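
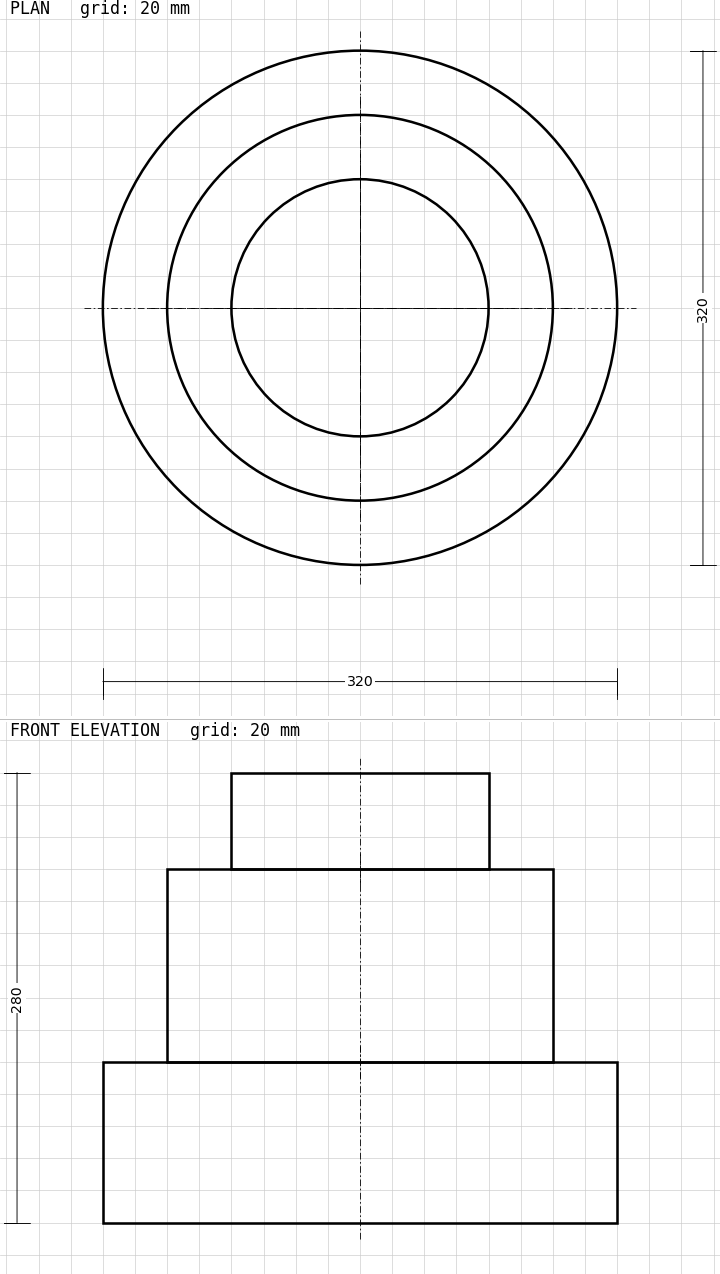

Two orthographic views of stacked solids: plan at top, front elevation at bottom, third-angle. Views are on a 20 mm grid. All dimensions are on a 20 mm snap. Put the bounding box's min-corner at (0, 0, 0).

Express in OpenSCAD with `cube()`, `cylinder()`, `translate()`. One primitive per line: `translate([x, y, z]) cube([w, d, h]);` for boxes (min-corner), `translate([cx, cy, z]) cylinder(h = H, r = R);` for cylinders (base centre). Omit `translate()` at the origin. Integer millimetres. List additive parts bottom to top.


translate([160, 160, 0]) cylinder(h = 100, r = 160);
translate([160, 160, 100]) cylinder(h = 120, r = 120);
translate([160, 160, 220]) cylinder(h = 60, r = 80);


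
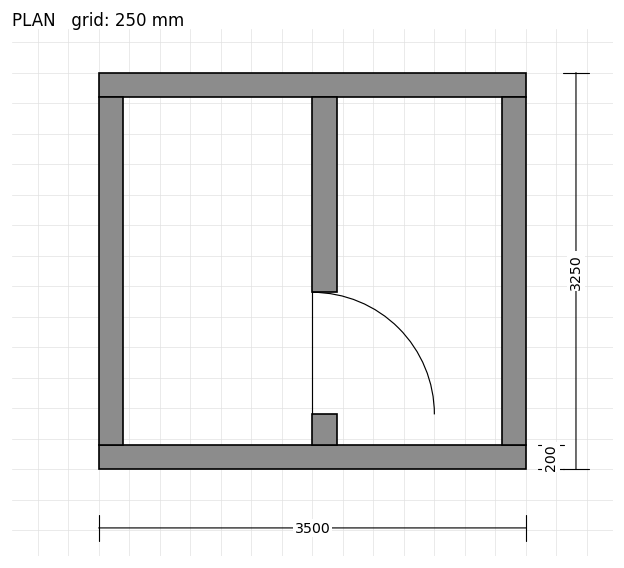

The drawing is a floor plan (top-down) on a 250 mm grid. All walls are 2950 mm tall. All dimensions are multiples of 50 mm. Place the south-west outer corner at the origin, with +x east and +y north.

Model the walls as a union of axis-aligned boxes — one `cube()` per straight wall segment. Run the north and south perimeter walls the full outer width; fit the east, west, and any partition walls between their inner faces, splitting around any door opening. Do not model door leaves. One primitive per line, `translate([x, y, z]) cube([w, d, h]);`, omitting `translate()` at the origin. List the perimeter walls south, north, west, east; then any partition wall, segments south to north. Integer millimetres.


cube([3500, 200, 2950]);
translate([0, 3050, 0]) cube([3500, 200, 2950]);
translate([0, 200, 0]) cube([200, 2850, 2950]);
translate([3300, 200, 0]) cube([200, 2850, 2950]);
translate([1750, 200, 0]) cube([200, 250, 2950]);
translate([1750, 1450, 0]) cube([200, 1600, 2950]);


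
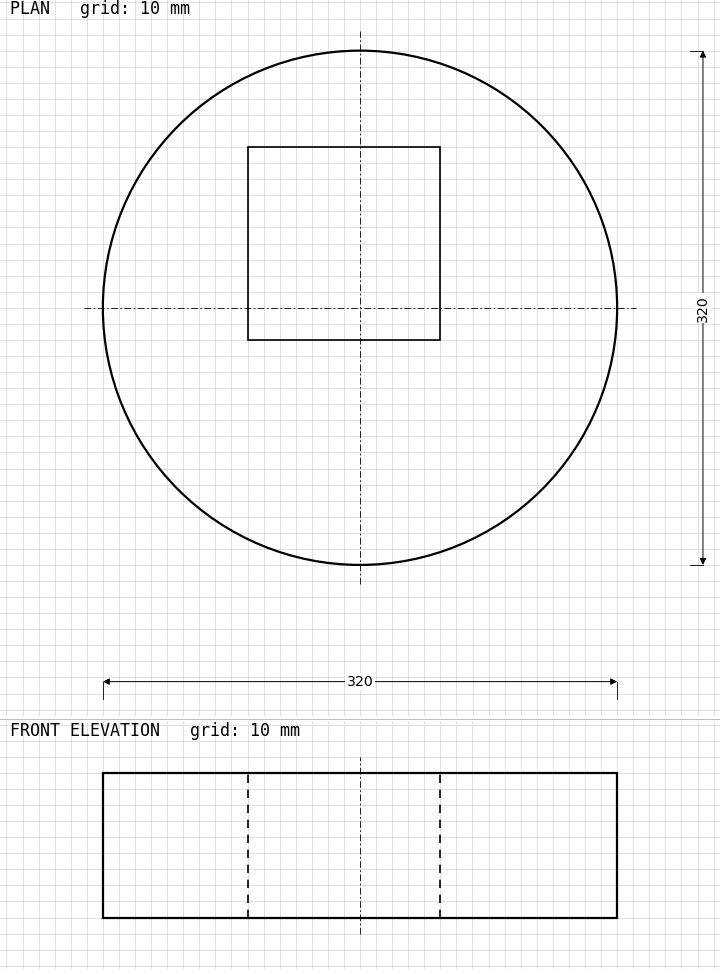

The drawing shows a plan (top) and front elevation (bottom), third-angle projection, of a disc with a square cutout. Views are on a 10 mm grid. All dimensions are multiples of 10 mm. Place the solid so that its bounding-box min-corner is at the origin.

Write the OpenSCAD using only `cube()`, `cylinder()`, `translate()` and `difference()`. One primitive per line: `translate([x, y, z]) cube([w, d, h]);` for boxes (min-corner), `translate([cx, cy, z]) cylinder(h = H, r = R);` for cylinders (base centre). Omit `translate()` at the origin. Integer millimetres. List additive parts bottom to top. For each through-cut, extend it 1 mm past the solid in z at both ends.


difference() {
  translate([160, 160, 0]) cylinder(h = 90, r = 160);
  translate([90, 140, -1]) cube([120, 120, 92]);
}


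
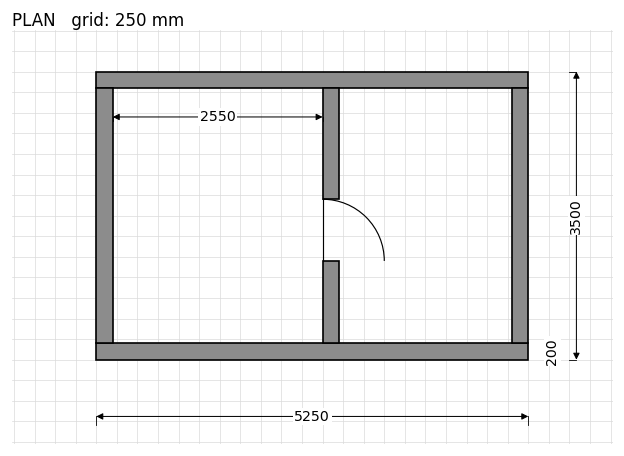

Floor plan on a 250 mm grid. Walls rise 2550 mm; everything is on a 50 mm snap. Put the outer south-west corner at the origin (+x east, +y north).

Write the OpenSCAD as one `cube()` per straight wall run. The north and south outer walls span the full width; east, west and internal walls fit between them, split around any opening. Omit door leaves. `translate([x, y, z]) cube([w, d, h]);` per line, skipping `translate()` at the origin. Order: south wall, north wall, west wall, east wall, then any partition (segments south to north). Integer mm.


cube([5250, 200, 2550]);
translate([0, 3300, 0]) cube([5250, 200, 2550]);
translate([0, 200, 0]) cube([200, 3100, 2550]);
translate([5050, 200, 0]) cube([200, 3100, 2550]);
translate([2750, 200, 0]) cube([200, 1000, 2550]);
translate([2750, 1950, 0]) cube([200, 1350, 2550]);


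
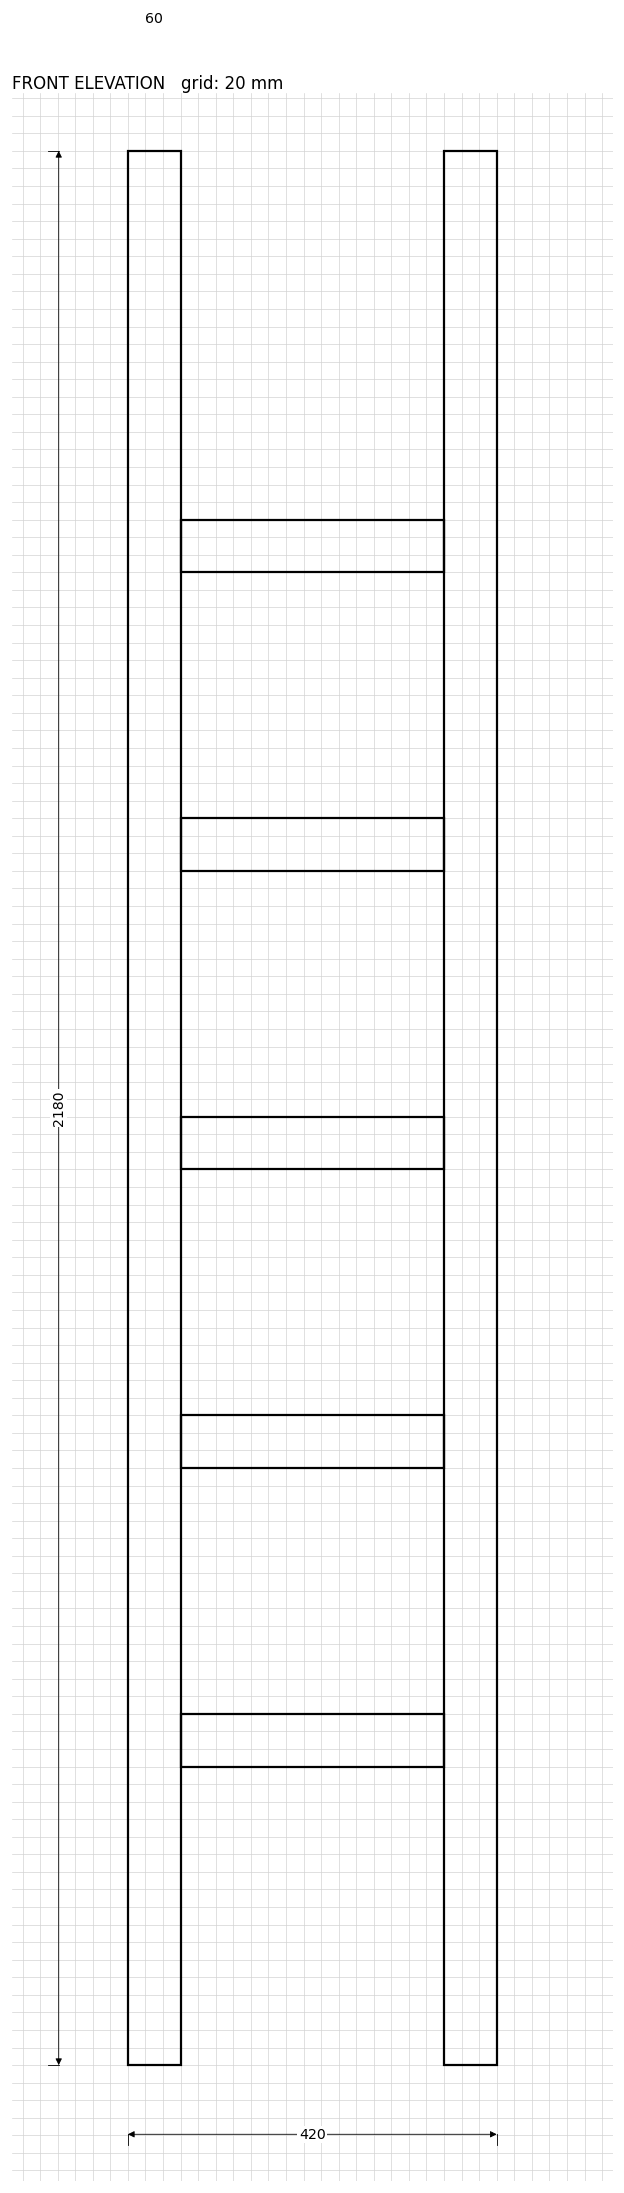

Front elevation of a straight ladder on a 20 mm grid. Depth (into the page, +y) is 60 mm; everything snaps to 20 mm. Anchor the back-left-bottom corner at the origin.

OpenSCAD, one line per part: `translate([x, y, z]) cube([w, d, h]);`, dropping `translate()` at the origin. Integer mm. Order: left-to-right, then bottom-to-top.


cube([60, 60, 2180]);
translate([60, 0, 340]) cube([300, 60, 60]);
translate([60, 0, 680]) cube([300, 60, 60]);
translate([60, 0, 1020]) cube([300, 60, 60]);
translate([60, 0, 1360]) cube([300, 60, 60]);
translate([60, 0, 1700]) cube([300, 60, 60]);
translate([360, 0, 0]) cube([60, 60, 2180]);


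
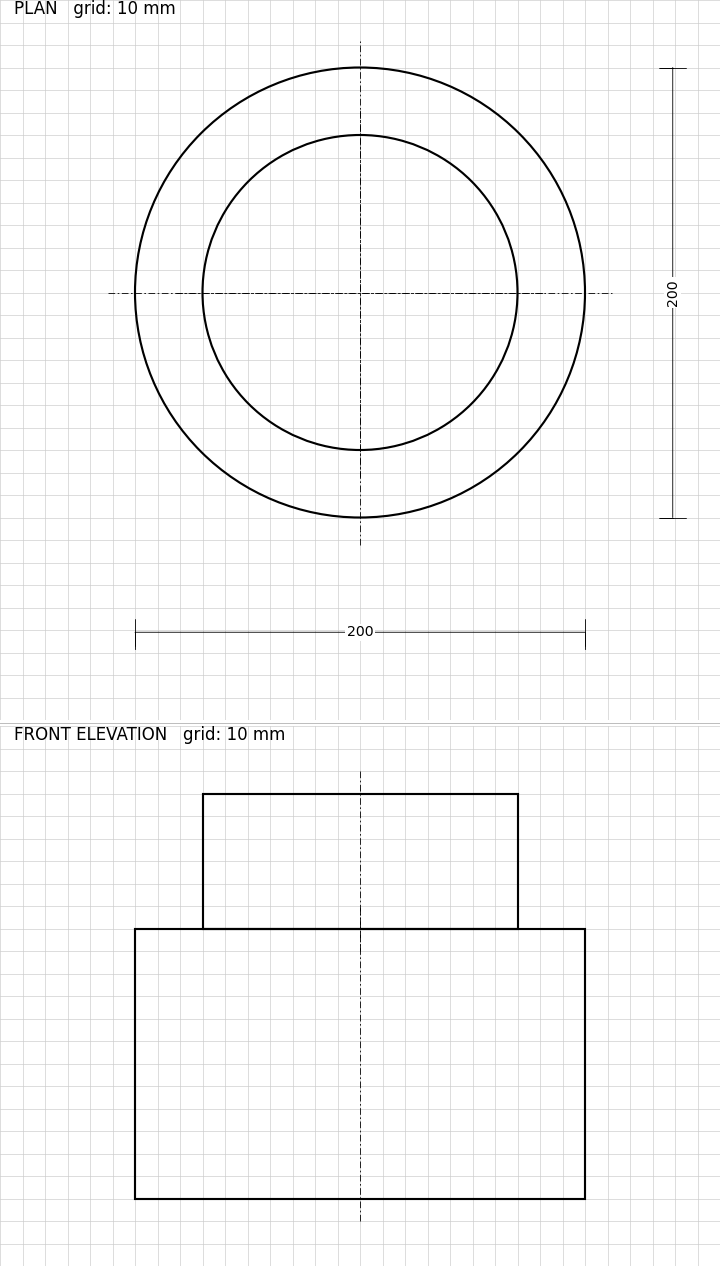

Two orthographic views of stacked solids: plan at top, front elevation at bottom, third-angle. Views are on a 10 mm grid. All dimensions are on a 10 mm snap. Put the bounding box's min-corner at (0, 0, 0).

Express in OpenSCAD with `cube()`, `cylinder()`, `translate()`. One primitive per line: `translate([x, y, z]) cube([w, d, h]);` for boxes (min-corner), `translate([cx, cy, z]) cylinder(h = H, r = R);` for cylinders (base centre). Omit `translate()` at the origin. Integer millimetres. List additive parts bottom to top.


translate([100, 100, 0]) cylinder(h = 120, r = 100);
translate([100, 100, 120]) cylinder(h = 60, r = 70);


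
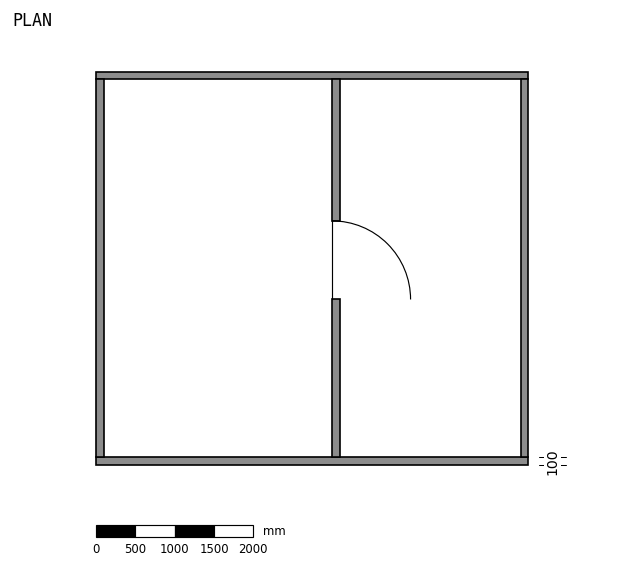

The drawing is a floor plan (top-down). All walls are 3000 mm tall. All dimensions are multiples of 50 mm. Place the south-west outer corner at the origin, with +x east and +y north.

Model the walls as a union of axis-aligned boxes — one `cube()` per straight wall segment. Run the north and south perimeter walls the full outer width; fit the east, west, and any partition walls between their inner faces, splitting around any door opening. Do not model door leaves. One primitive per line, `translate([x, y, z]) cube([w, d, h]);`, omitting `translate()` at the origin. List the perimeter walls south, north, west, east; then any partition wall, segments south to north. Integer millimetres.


cube([5500, 100, 3000]);
translate([0, 4900, 0]) cube([5500, 100, 3000]);
translate([0, 100, 0]) cube([100, 4800, 3000]);
translate([5400, 100, 0]) cube([100, 4800, 3000]);
translate([3000, 100, 0]) cube([100, 2000, 3000]);
translate([3000, 3100, 0]) cube([100, 1800, 3000]);


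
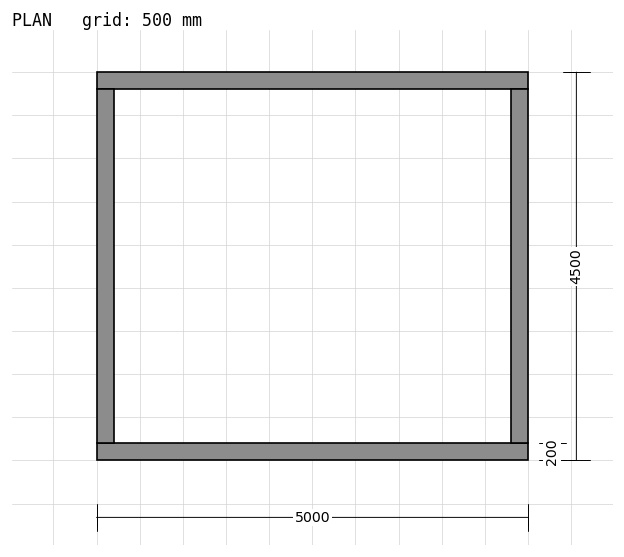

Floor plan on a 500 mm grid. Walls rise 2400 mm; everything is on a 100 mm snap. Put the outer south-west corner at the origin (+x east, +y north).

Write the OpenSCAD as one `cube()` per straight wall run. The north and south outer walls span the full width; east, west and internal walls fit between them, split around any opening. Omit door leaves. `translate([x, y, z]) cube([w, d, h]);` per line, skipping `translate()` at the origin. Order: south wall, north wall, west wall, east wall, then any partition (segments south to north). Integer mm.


cube([5000, 200, 2400]);
translate([0, 4300, 0]) cube([5000, 200, 2400]);
translate([0, 200, 0]) cube([200, 4100, 2400]);
translate([4800, 200, 0]) cube([200, 4100, 2400]);


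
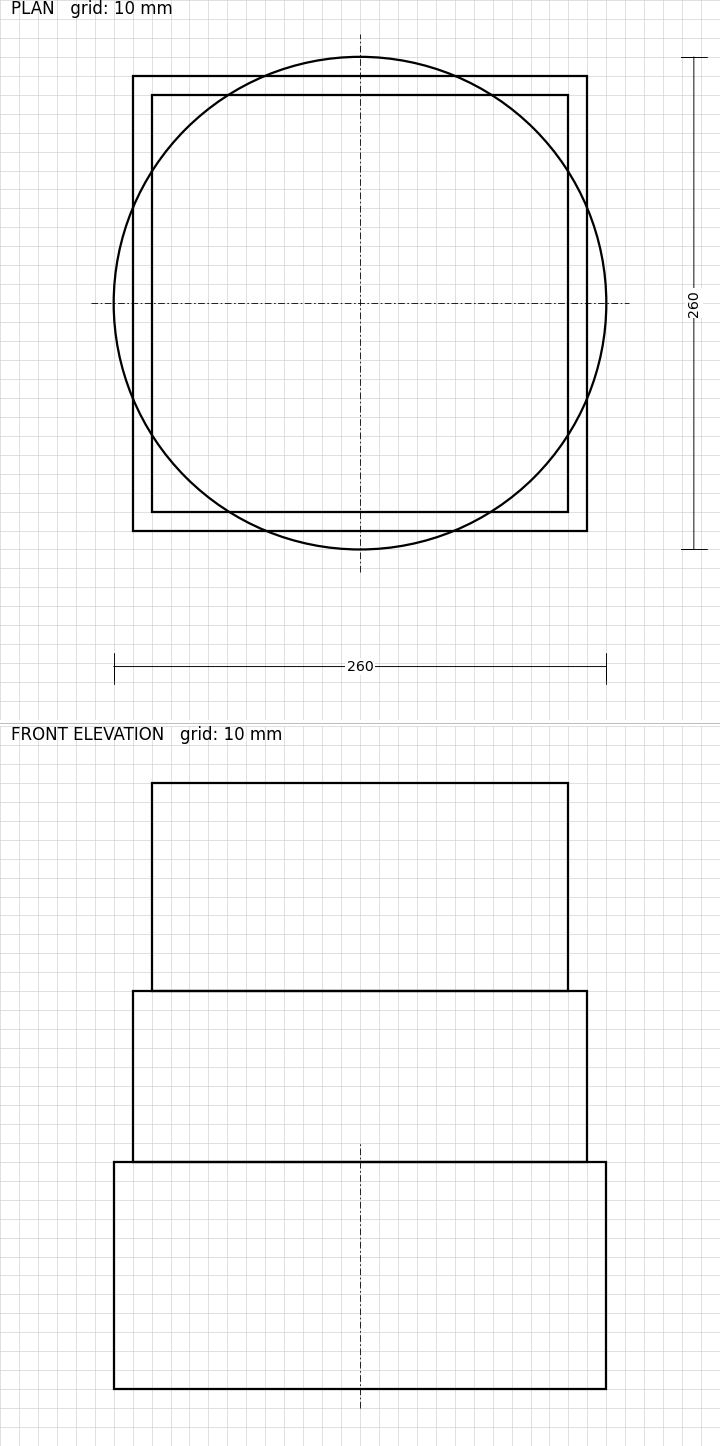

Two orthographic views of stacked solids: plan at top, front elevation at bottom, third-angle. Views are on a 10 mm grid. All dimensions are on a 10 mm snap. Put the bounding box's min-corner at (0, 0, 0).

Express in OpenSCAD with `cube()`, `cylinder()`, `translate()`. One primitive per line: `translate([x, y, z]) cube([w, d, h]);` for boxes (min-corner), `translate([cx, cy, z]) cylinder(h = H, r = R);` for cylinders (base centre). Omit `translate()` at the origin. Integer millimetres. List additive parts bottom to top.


translate([130, 130, 0]) cylinder(h = 120, r = 130);
translate([10, 10, 120]) cube([240, 240, 90]);
translate([20, 20, 210]) cube([220, 220, 110]);


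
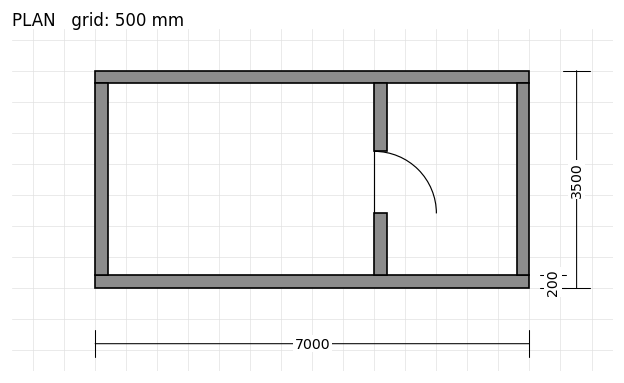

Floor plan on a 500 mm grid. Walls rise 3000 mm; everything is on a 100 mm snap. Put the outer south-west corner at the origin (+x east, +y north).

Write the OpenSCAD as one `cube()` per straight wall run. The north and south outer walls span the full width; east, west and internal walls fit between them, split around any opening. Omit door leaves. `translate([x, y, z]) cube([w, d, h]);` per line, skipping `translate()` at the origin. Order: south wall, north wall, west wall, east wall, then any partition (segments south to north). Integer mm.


cube([7000, 200, 3000]);
translate([0, 3300, 0]) cube([7000, 200, 3000]);
translate([0, 200, 0]) cube([200, 3100, 3000]);
translate([6800, 200, 0]) cube([200, 3100, 3000]);
translate([4500, 200, 0]) cube([200, 1000, 3000]);
translate([4500, 2200, 0]) cube([200, 1100, 3000]);


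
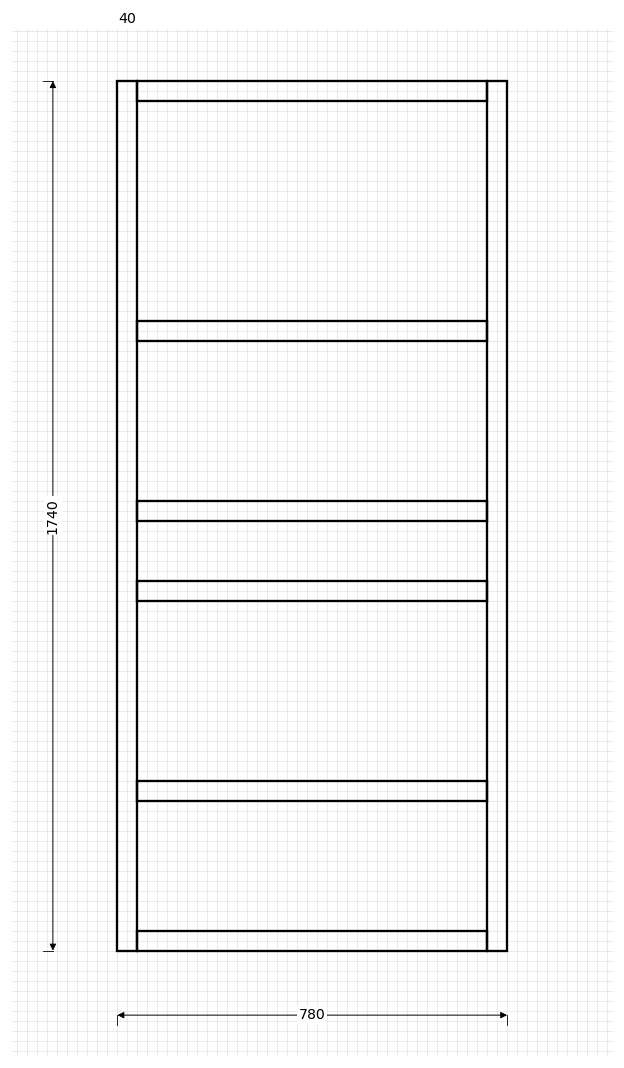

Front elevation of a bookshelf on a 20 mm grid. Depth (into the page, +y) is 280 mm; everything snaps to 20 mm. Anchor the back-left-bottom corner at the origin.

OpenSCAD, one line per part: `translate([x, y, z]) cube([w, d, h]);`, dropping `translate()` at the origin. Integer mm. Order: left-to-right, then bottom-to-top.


cube([40, 280, 1740]);
translate([40, 0, 0]) cube([700, 280, 40]);
translate([40, 0, 300]) cube([700, 280, 40]);
translate([40, 0, 700]) cube([700, 280, 40]);
translate([40, 0, 860]) cube([700, 280, 40]);
translate([40, 0, 1220]) cube([700, 280, 40]);
translate([40, 0, 1700]) cube([700, 280, 40]);
translate([740, 0, 0]) cube([40, 280, 1740]);


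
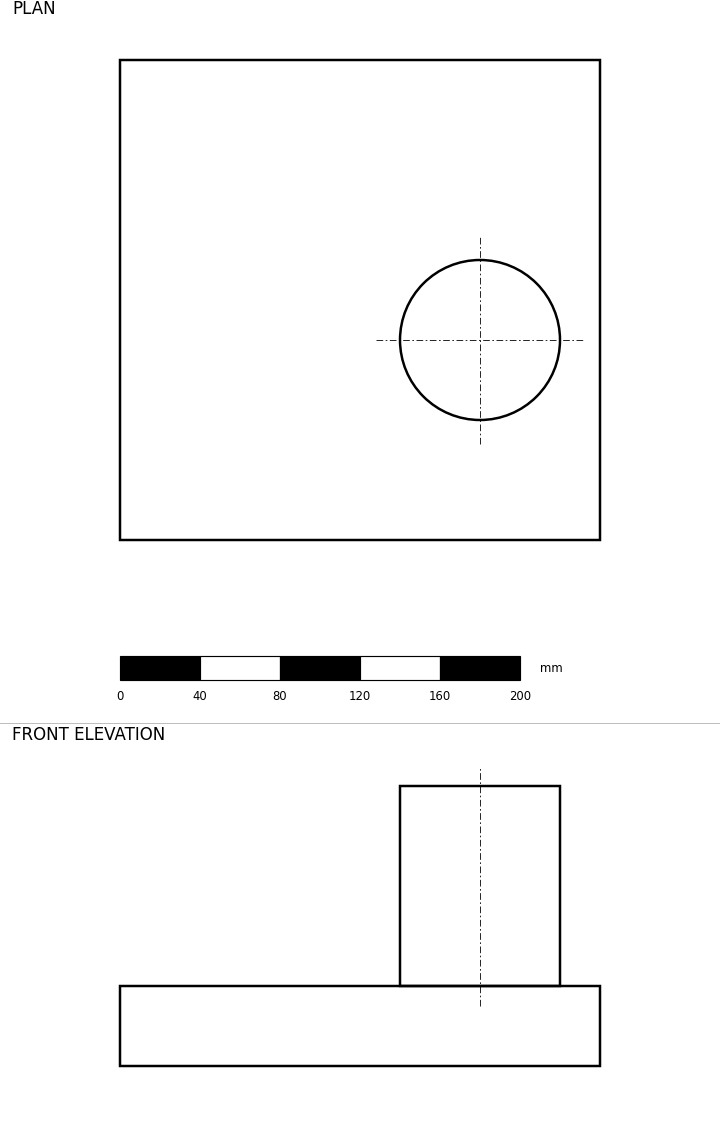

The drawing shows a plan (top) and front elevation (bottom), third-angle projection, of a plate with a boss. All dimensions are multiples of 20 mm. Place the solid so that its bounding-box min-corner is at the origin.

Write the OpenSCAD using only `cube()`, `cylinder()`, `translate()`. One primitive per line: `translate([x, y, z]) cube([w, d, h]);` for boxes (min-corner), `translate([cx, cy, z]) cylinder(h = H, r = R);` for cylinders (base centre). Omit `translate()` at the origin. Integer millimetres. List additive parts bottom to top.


cube([240, 240, 40]);
translate([180, 100, 40]) cylinder(h = 100, r = 40);


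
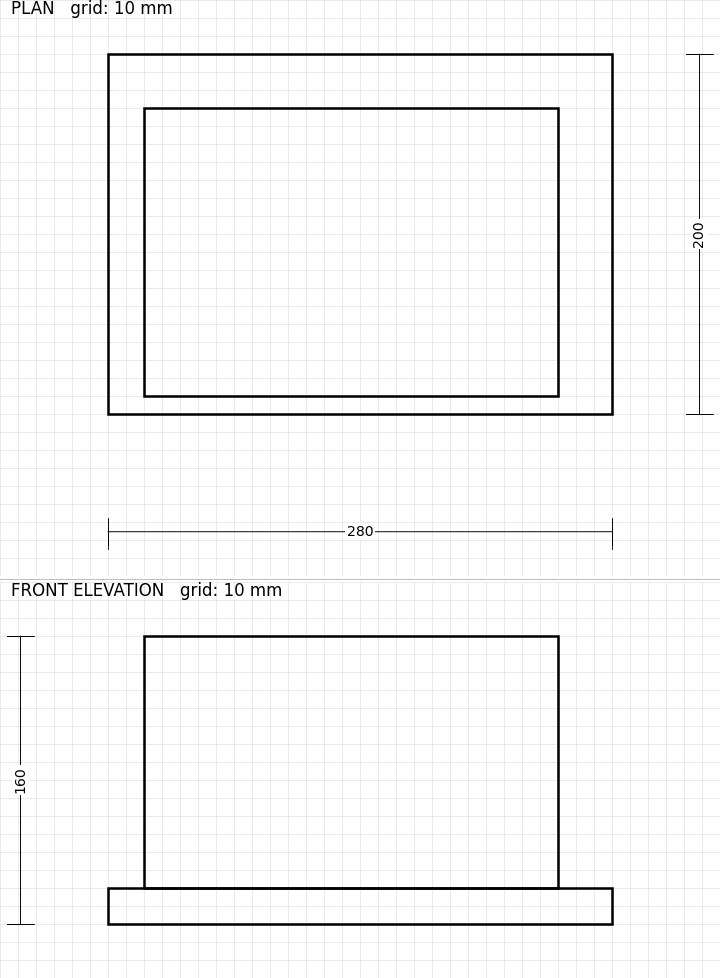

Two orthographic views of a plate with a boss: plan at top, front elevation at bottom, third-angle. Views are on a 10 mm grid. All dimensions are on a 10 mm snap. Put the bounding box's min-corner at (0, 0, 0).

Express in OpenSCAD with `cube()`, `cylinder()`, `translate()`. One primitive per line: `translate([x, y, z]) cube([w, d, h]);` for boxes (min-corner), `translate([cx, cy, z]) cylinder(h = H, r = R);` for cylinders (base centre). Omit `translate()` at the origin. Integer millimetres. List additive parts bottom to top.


cube([280, 200, 20]);
translate([20, 10, 20]) cube([230, 160, 140]);


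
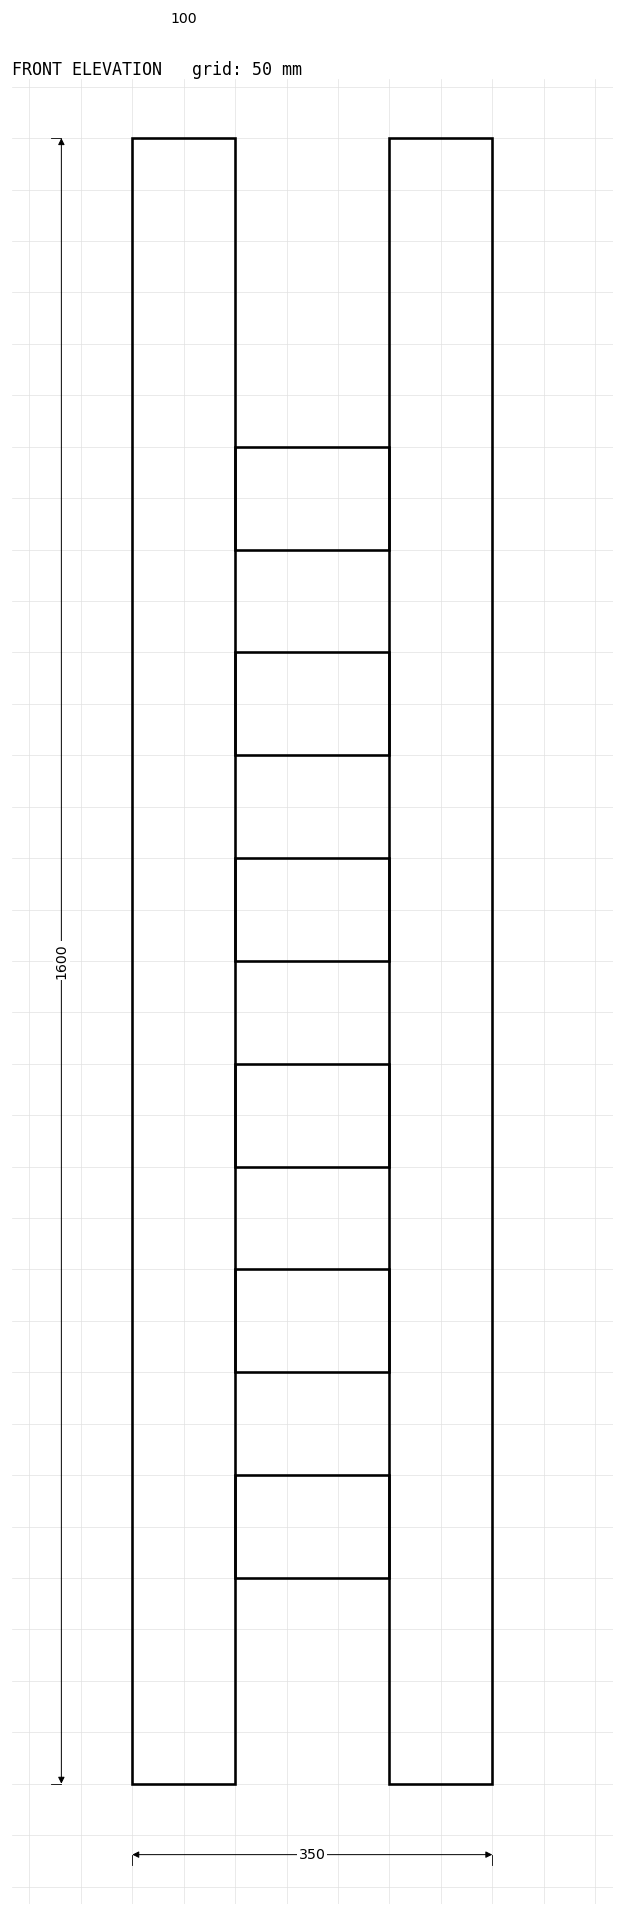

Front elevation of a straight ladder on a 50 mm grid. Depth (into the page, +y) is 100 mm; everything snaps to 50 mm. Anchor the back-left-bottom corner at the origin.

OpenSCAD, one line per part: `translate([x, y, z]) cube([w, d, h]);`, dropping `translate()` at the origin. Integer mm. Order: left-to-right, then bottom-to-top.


cube([100, 100, 1600]);
translate([100, 0, 200]) cube([150, 100, 100]);
translate([100, 0, 400]) cube([150, 100, 100]);
translate([100, 0, 600]) cube([150, 100, 100]);
translate([100, 0, 800]) cube([150, 100, 100]);
translate([100, 0, 1000]) cube([150, 100, 100]);
translate([100, 0, 1200]) cube([150, 100, 100]);
translate([250, 0, 0]) cube([100, 100, 1600]);


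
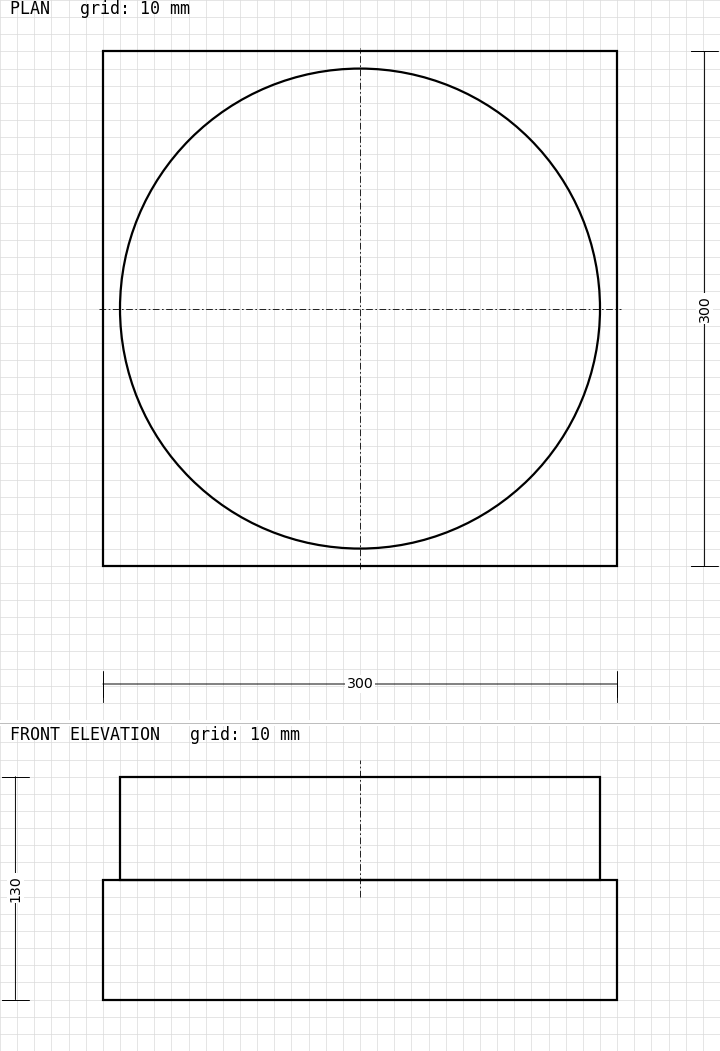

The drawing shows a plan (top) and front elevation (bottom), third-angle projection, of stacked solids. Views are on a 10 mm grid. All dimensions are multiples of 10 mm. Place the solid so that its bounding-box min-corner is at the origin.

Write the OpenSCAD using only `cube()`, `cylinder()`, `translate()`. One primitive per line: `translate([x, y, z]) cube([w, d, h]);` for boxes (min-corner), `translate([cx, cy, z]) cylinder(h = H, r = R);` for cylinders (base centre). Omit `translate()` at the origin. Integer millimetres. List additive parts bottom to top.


cube([300, 300, 70]);
translate([150, 150, 70]) cylinder(h = 60, r = 140);


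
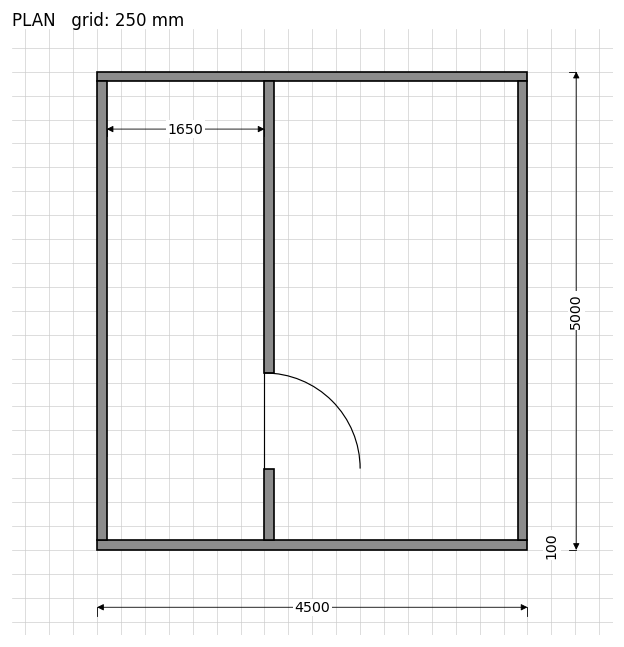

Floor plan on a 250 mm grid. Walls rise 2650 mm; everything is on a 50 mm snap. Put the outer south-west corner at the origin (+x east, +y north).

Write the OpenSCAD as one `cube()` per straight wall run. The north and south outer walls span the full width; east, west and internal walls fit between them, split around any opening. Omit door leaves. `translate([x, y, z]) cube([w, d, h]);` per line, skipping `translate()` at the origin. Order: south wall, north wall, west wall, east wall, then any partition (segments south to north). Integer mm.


cube([4500, 100, 2650]);
translate([0, 4900, 0]) cube([4500, 100, 2650]);
translate([0, 100, 0]) cube([100, 4800, 2650]);
translate([4400, 100, 0]) cube([100, 4800, 2650]);
translate([1750, 100, 0]) cube([100, 750, 2650]);
translate([1750, 1850, 0]) cube([100, 3050, 2650]);


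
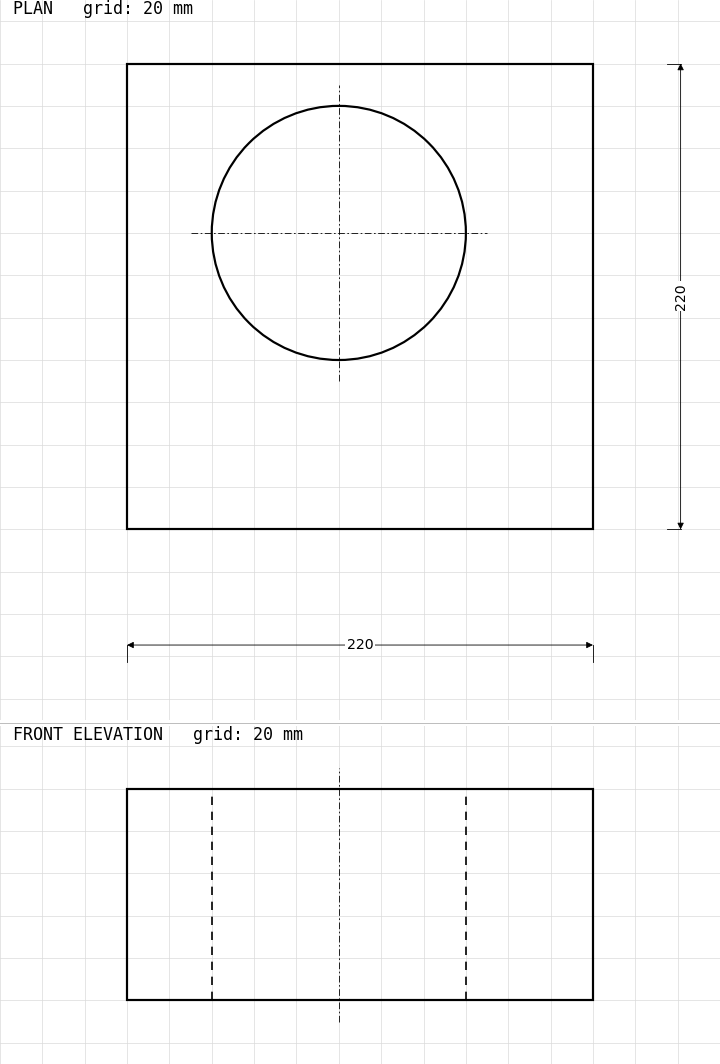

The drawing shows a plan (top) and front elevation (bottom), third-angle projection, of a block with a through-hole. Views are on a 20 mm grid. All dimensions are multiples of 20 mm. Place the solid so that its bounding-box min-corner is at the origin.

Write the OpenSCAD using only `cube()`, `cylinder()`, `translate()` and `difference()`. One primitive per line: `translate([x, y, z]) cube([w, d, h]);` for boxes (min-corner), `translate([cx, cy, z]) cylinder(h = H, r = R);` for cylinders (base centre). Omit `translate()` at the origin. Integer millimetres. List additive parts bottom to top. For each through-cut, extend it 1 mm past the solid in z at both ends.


difference() {
  cube([220, 220, 100]);
  translate([100, 140, -1]) cylinder(h = 102, r = 60);
}


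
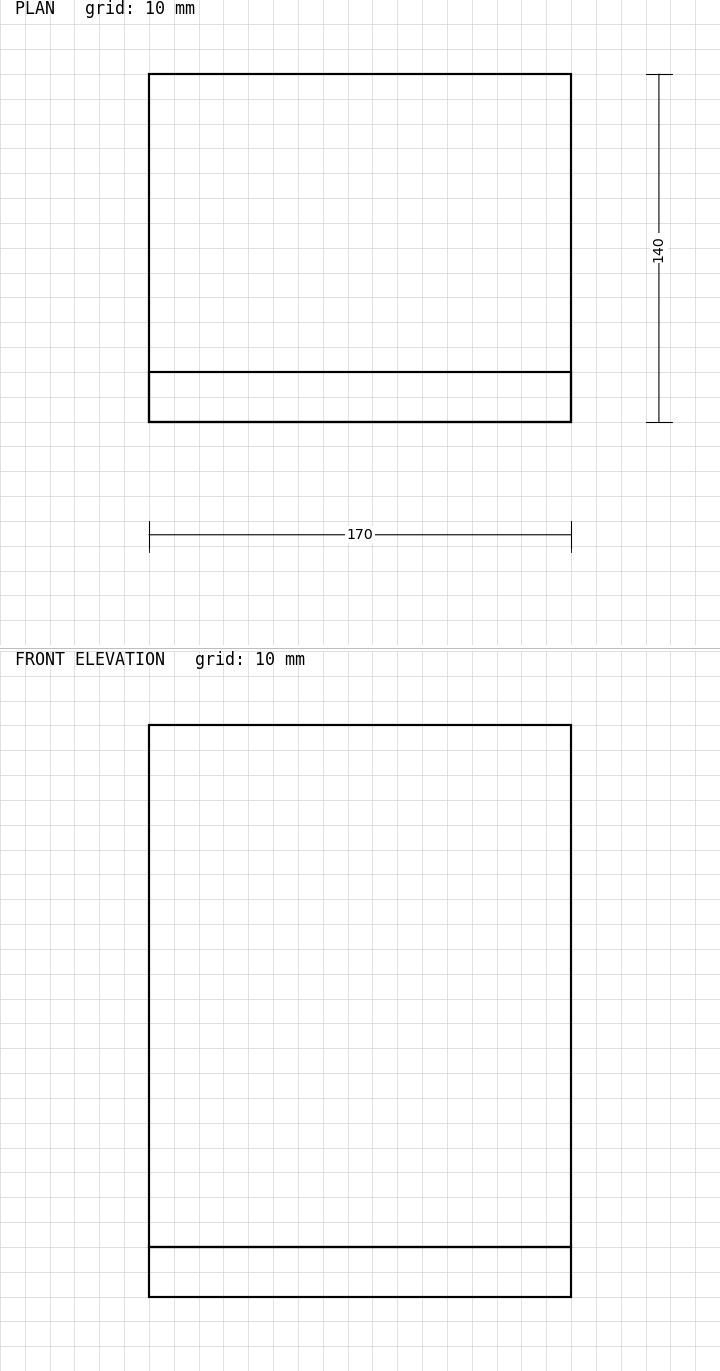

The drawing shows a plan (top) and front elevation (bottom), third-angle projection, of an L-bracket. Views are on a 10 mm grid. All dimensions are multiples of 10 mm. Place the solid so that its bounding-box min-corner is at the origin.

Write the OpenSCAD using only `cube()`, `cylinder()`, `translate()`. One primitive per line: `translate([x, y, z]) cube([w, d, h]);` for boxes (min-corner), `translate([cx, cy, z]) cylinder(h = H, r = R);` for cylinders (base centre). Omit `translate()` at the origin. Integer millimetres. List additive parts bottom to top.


cube([170, 140, 20]);
translate([0, 0, 20]) cube([170, 20, 210]);


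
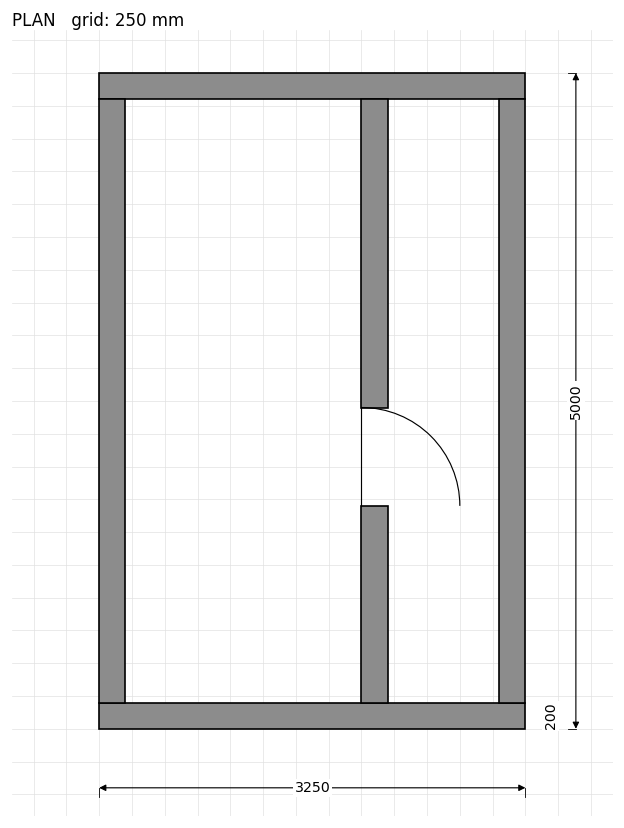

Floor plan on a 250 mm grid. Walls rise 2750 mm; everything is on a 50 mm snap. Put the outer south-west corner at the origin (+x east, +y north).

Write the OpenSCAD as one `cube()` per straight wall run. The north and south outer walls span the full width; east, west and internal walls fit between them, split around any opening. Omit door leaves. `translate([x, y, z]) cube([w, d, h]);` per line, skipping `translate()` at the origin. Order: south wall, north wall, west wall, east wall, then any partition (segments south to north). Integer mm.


cube([3250, 200, 2750]);
translate([0, 4800, 0]) cube([3250, 200, 2750]);
translate([0, 200, 0]) cube([200, 4600, 2750]);
translate([3050, 200, 0]) cube([200, 4600, 2750]);
translate([2000, 200, 0]) cube([200, 1500, 2750]);
translate([2000, 2450, 0]) cube([200, 2350, 2750]);


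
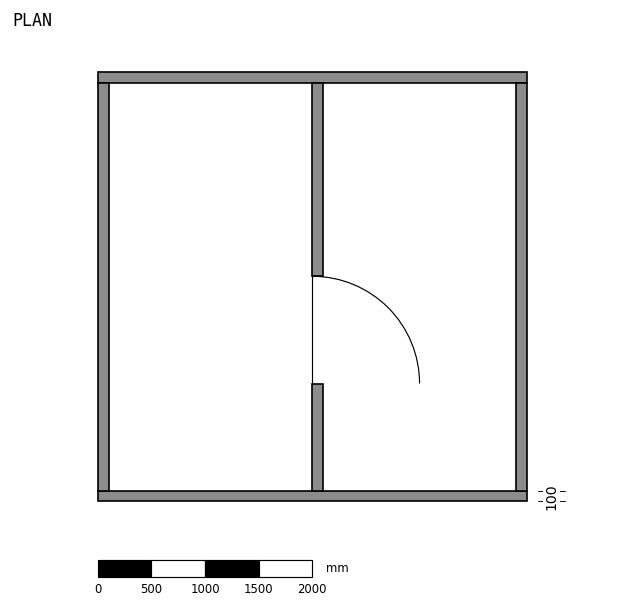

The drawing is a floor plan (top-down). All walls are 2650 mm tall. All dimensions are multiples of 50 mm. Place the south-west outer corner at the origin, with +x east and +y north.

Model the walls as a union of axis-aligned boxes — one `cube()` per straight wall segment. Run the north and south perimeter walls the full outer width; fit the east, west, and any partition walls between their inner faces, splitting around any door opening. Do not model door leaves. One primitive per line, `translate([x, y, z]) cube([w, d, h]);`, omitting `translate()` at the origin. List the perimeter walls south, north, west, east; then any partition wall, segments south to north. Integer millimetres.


cube([4000, 100, 2650]);
translate([0, 3900, 0]) cube([4000, 100, 2650]);
translate([0, 100, 0]) cube([100, 3800, 2650]);
translate([3900, 100, 0]) cube([100, 3800, 2650]);
translate([2000, 100, 0]) cube([100, 1000, 2650]);
translate([2000, 2100, 0]) cube([100, 1800, 2650]);


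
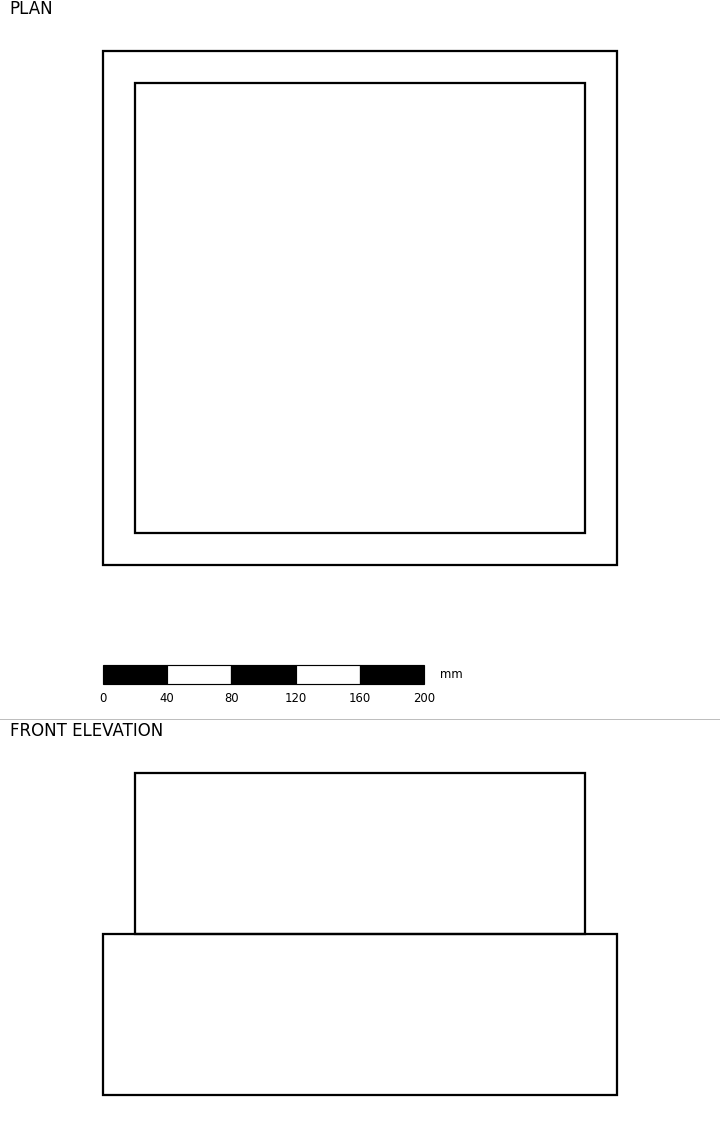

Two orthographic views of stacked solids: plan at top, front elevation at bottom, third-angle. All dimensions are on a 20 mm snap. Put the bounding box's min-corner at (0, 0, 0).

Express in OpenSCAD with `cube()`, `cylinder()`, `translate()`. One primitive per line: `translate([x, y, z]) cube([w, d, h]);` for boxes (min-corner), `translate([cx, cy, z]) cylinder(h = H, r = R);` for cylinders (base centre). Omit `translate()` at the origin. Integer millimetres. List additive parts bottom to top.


cube([320, 320, 100]);
translate([20, 20, 100]) cube([280, 280, 100]);


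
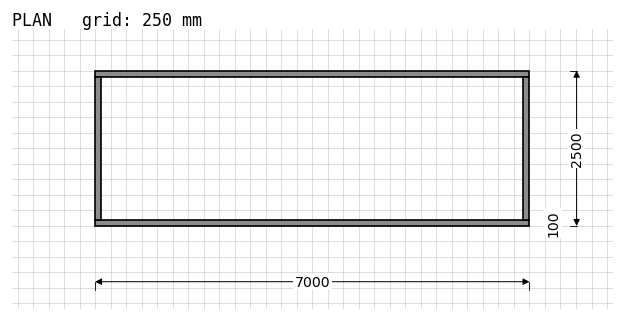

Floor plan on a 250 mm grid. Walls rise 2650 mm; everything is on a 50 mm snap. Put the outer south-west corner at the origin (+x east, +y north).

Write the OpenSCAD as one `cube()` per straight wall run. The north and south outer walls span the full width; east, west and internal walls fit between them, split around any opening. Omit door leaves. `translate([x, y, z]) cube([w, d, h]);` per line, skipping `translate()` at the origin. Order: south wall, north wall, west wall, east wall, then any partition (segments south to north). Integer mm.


cube([7000, 100, 2650]);
translate([0, 2400, 0]) cube([7000, 100, 2650]);
translate([0, 100, 0]) cube([100, 2300, 2650]);
translate([6900, 100, 0]) cube([100, 2300, 2650]);


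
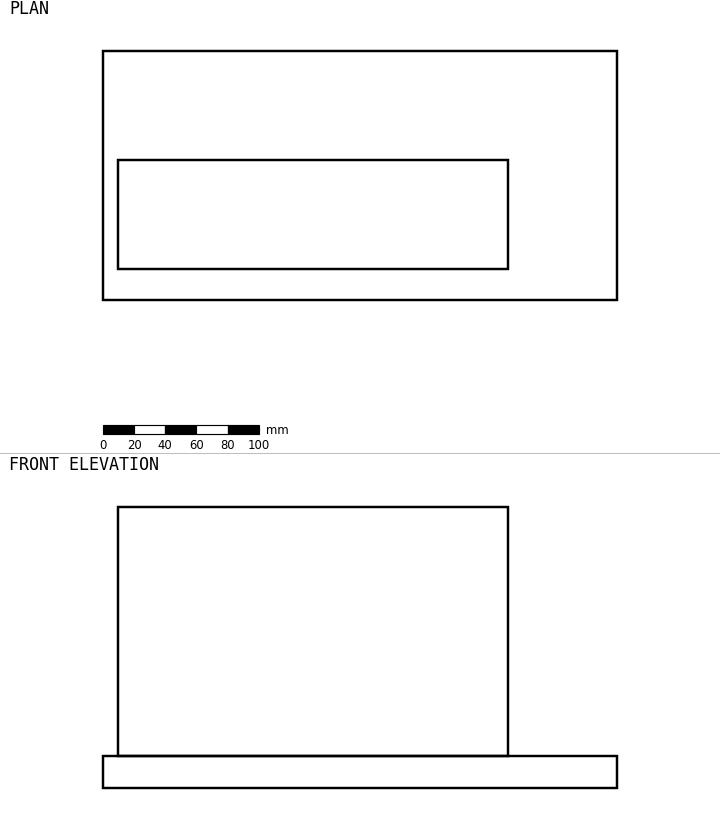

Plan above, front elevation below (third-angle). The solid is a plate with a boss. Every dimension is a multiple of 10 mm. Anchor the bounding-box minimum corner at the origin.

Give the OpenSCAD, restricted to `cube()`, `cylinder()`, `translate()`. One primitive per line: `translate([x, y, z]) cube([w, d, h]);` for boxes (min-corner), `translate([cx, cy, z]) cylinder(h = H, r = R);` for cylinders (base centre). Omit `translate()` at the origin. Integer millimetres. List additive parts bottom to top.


cube([330, 160, 20]);
translate([10, 20, 20]) cube([250, 70, 160]);


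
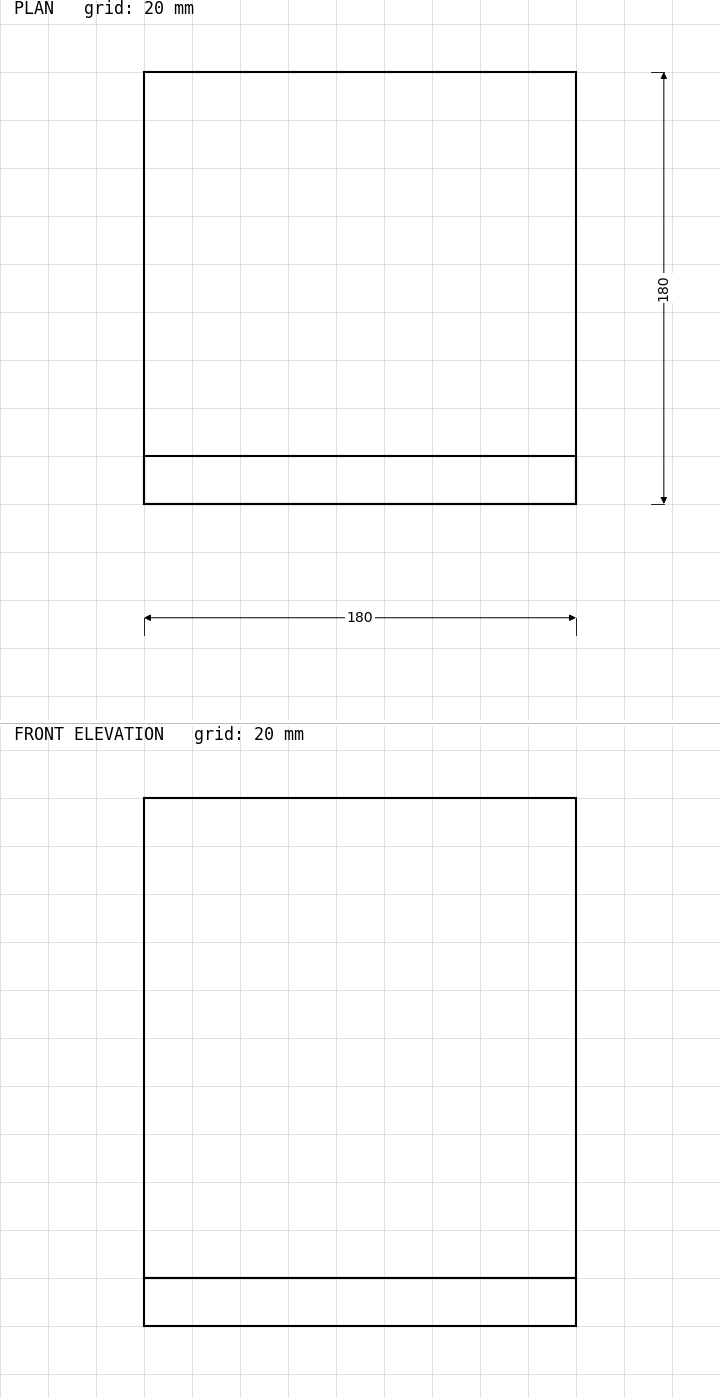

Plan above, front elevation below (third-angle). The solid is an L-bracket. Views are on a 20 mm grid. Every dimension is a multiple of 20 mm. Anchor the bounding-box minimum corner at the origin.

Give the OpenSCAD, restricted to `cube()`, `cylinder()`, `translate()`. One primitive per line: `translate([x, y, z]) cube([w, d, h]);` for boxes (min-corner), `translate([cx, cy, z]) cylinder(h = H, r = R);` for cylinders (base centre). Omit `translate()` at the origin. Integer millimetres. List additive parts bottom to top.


cube([180, 180, 20]);
translate([0, 0, 20]) cube([180, 20, 200]);


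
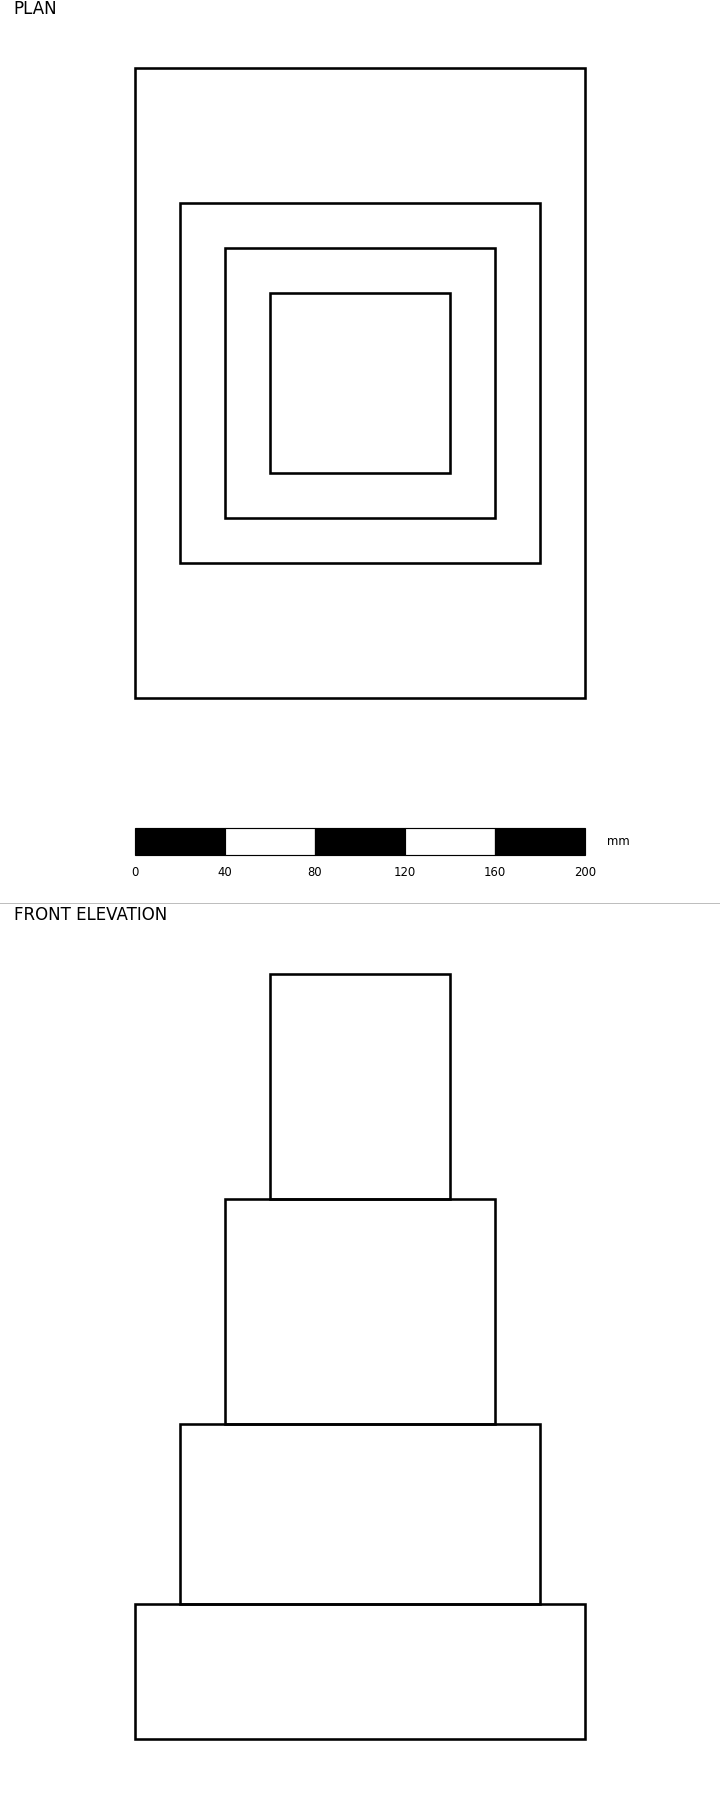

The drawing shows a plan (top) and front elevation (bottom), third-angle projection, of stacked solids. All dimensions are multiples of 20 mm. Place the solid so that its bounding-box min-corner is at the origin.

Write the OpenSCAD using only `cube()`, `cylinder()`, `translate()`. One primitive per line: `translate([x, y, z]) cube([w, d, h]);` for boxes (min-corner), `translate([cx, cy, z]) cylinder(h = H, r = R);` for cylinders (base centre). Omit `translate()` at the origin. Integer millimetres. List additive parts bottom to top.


cube([200, 280, 60]);
translate([20, 60, 60]) cube([160, 160, 80]);
translate([40, 80, 140]) cube([120, 120, 100]);
translate([60, 100, 240]) cube([80, 80, 100]);


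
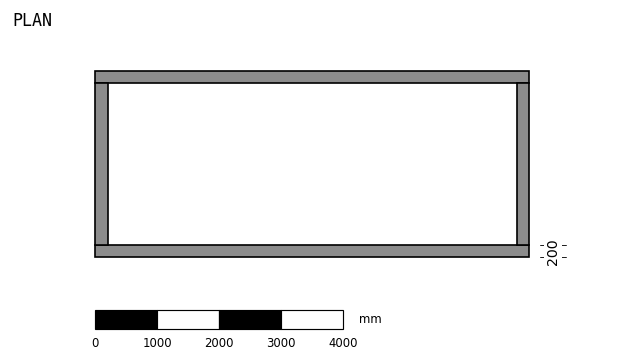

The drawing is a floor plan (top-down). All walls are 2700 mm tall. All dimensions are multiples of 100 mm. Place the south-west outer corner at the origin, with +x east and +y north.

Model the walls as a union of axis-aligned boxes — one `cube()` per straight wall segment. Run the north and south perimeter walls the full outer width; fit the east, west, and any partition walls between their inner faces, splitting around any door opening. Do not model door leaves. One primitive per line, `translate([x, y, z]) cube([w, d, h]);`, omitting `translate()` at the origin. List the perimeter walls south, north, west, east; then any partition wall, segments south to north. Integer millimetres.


cube([7000, 200, 2700]);
translate([0, 2800, 0]) cube([7000, 200, 2700]);
translate([0, 200, 0]) cube([200, 2600, 2700]);
translate([6800, 200, 0]) cube([200, 2600, 2700]);


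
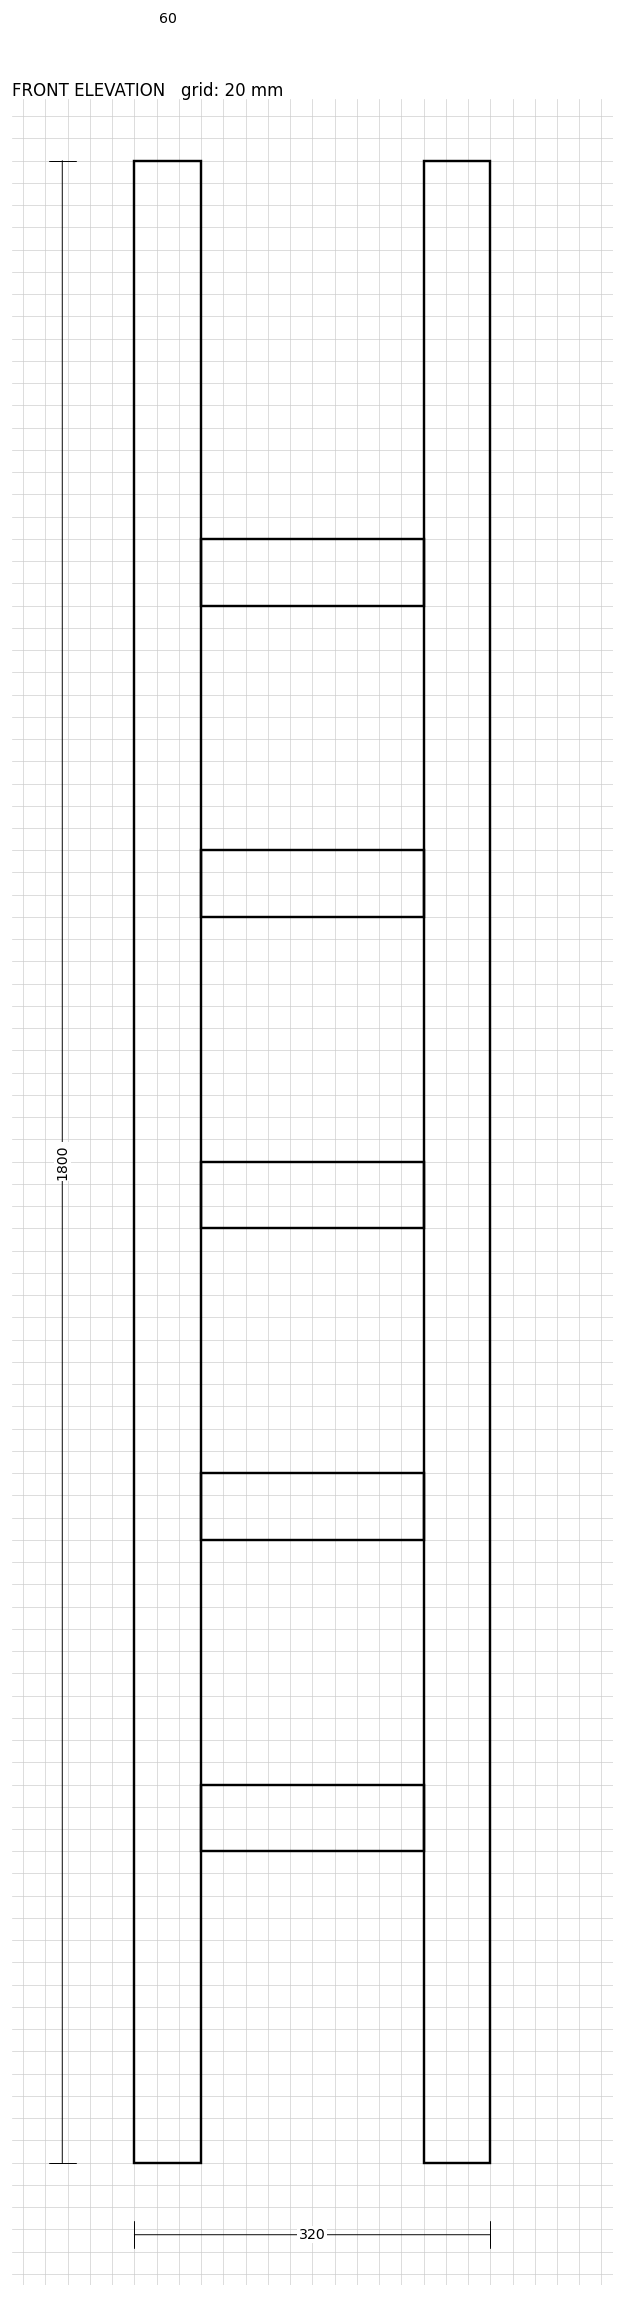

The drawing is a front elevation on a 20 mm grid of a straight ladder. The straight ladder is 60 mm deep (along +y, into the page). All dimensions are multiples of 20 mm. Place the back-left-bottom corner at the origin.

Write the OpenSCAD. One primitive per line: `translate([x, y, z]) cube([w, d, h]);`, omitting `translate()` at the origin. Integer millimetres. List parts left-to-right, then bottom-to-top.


cube([60, 60, 1800]);
translate([60, 0, 280]) cube([200, 60, 60]);
translate([60, 0, 560]) cube([200, 60, 60]);
translate([60, 0, 840]) cube([200, 60, 60]);
translate([60, 0, 1120]) cube([200, 60, 60]);
translate([60, 0, 1400]) cube([200, 60, 60]);
translate([260, 0, 0]) cube([60, 60, 1800]);


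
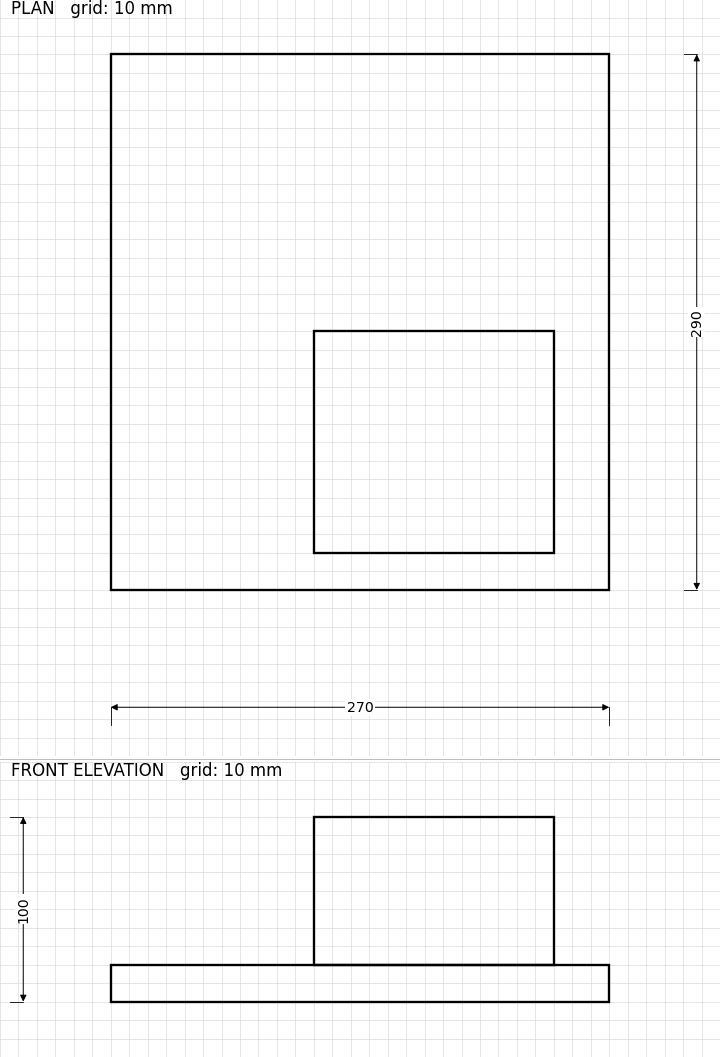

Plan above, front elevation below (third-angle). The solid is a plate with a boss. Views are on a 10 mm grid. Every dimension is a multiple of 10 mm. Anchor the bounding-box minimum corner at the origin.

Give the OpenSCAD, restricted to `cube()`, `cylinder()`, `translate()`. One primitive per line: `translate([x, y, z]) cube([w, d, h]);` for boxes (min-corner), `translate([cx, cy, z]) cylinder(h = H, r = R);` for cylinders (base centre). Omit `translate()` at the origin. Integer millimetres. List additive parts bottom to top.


cube([270, 290, 20]);
translate([110, 20, 20]) cube([130, 120, 80]);


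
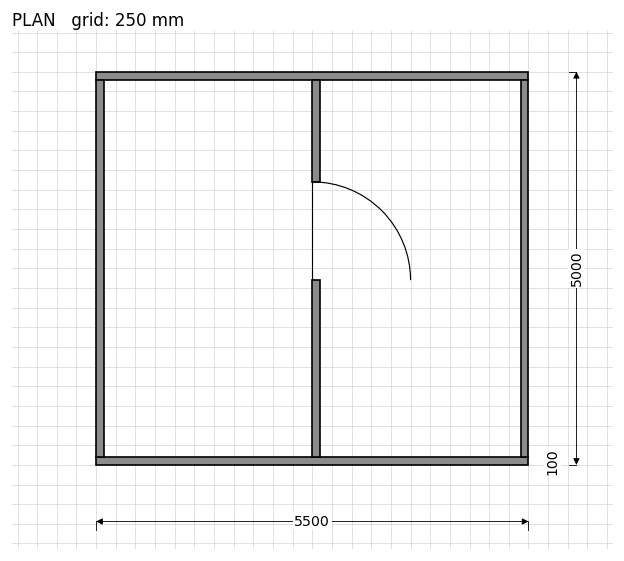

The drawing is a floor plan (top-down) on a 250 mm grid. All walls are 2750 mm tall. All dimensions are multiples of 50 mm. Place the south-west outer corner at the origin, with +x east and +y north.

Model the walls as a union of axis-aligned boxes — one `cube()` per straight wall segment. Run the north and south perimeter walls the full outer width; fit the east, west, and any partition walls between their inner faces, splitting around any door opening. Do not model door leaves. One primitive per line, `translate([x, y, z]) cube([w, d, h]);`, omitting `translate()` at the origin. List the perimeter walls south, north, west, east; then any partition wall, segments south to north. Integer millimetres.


cube([5500, 100, 2750]);
translate([0, 4900, 0]) cube([5500, 100, 2750]);
translate([0, 100, 0]) cube([100, 4800, 2750]);
translate([5400, 100, 0]) cube([100, 4800, 2750]);
translate([2750, 100, 0]) cube([100, 2250, 2750]);
translate([2750, 3600, 0]) cube([100, 1300, 2750]);


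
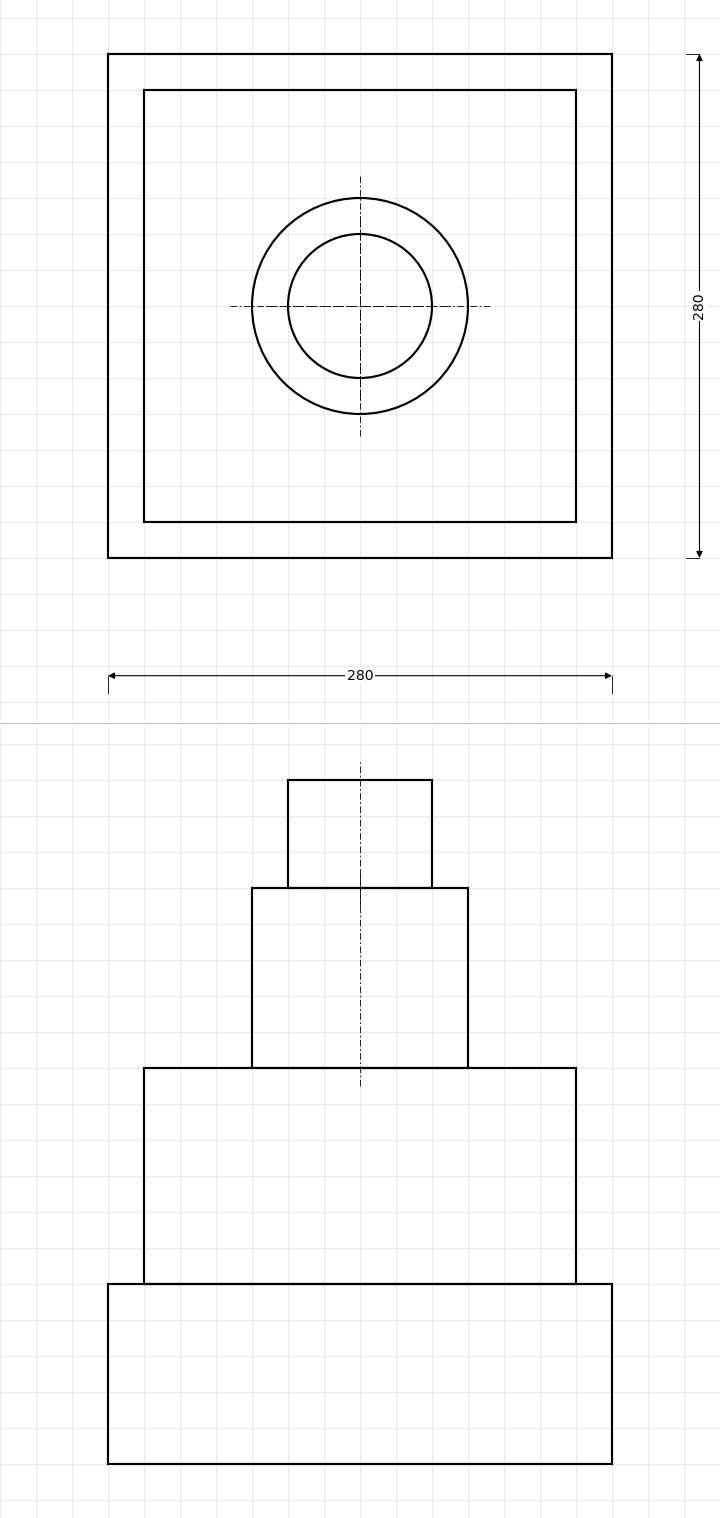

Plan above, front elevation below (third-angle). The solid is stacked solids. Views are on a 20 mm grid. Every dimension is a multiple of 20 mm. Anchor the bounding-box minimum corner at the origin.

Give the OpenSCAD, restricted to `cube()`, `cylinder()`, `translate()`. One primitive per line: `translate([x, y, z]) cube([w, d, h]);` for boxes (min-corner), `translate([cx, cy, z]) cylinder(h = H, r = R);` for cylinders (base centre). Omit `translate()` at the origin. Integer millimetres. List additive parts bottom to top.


cube([280, 280, 100]);
translate([20, 20, 100]) cube([240, 240, 120]);
translate([140, 140, 220]) cylinder(h = 100, r = 60);
translate([140, 140, 320]) cylinder(h = 60, r = 40);


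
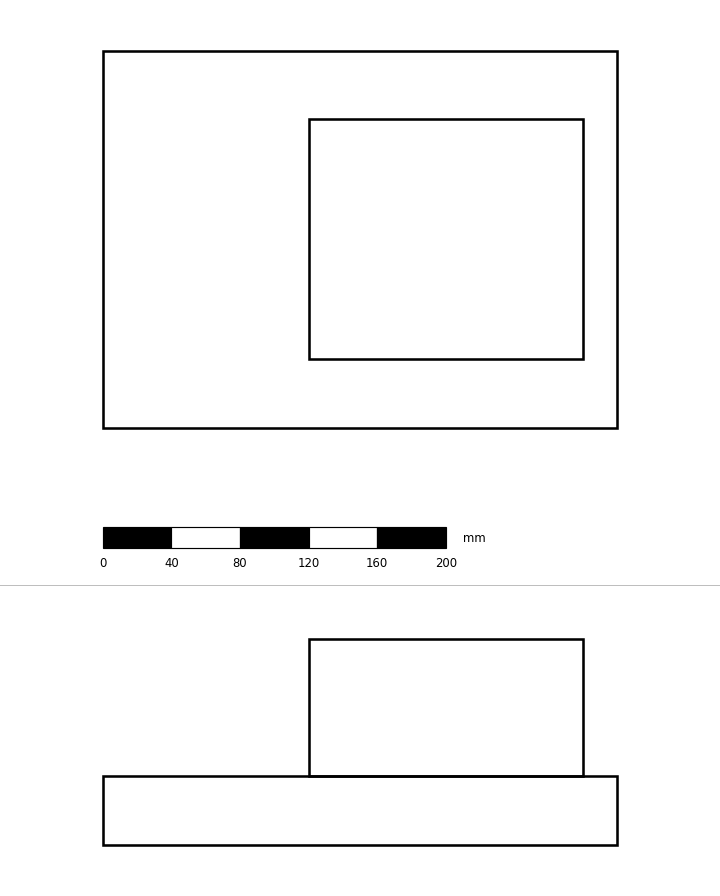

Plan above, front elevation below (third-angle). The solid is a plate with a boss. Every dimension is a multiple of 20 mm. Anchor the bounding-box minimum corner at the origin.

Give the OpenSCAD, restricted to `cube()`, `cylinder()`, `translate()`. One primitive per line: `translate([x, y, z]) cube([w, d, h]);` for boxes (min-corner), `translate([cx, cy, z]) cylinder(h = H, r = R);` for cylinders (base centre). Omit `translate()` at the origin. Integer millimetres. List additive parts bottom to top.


cube([300, 220, 40]);
translate([120, 40, 40]) cube([160, 140, 80]);


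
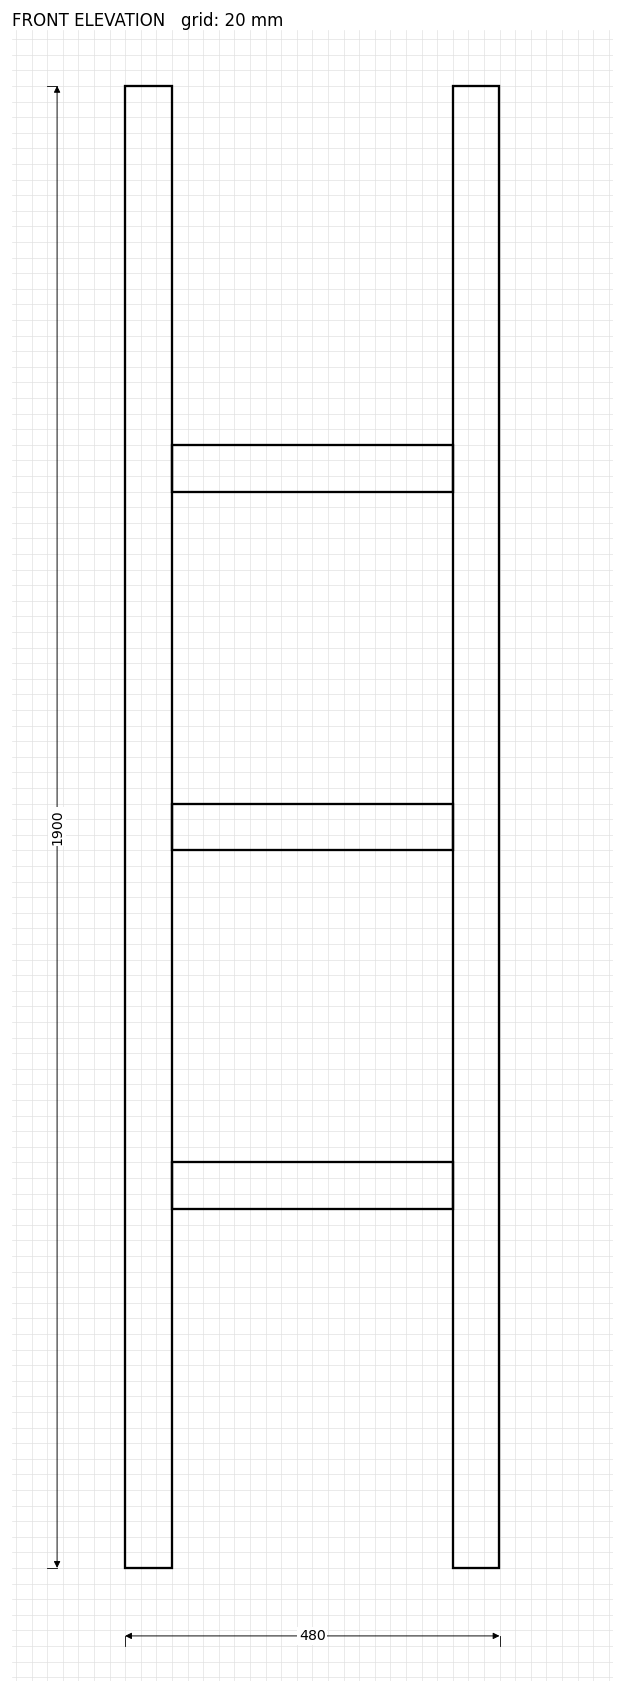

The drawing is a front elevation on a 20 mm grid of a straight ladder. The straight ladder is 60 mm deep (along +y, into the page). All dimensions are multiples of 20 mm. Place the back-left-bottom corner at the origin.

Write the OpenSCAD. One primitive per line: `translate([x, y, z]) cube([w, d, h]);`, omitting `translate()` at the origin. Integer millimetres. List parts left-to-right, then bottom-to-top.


cube([60, 60, 1900]);
translate([60, 0, 460]) cube([360, 60, 60]);
translate([60, 0, 920]) cube([360, 60, 60]);
translate([60, 0, 1380]) cube([360, 60, 60]);
translate([420, 0, 0]) cube([60, 60, 1900]);
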